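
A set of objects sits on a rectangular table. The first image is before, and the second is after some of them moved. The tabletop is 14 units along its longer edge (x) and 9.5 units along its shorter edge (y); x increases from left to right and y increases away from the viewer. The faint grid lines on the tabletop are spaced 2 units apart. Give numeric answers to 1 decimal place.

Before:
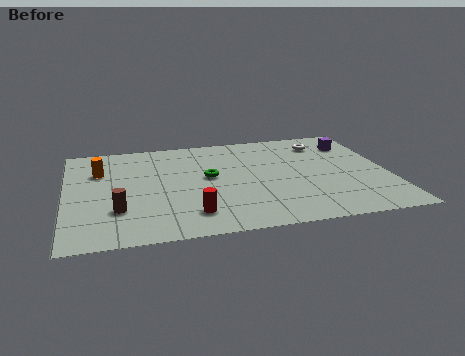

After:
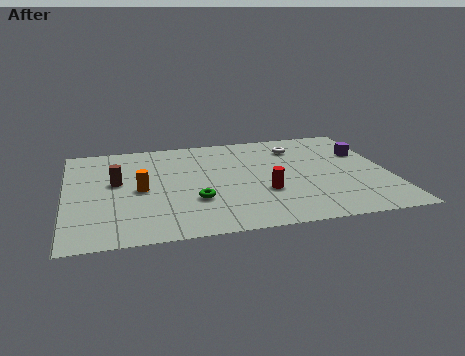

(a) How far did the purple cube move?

1.1

From (12.7, 7.3) to (13.1, 6.3), the purple cube covered √(0.4² + 1.0²) ≈ 1.1 units.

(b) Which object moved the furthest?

the red cylinder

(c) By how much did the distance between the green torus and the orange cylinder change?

-2.2

The distance was about 4.9 in the first image and 2.7 in the second, so they moved 2.2 units closer together.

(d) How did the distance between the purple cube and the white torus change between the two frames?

+1.8

They were about 1.3 units apart before and 3.1 after — 1.8 units further apart.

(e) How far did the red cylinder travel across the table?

3.5

From (5.3, 1.9) to (8.5, 3.3), the red cylinder covered √(3.2² + 1.4²) ≈ 3.5 units.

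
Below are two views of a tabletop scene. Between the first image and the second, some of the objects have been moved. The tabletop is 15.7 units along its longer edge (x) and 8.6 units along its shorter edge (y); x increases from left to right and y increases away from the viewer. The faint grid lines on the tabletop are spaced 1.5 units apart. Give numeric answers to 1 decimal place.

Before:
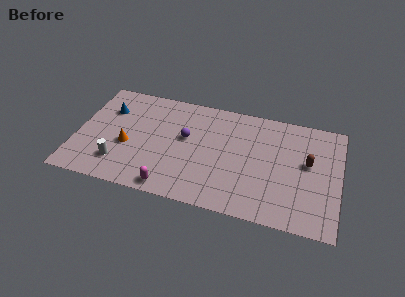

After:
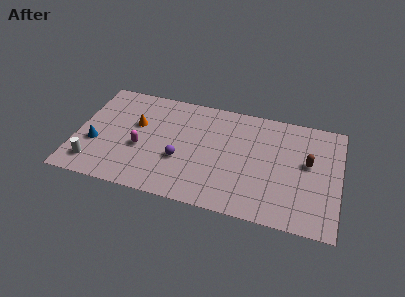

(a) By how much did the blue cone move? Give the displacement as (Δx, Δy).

(-0.5, -2.9)

The blue cone was at about (1.7, 6.1) and moved to about (1.2, 3.2).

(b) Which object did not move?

the brown capsule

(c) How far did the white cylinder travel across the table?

1.6

From (2.7, 2.0) to (1.2, 1.6), the white cylinder covered √(1.5² + 0.4²) ≈ 1.6 units.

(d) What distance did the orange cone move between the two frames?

1.8

The orange cone moved from about (3.1, 3.5) to (3.5, 5.3), a distance of √(0.4² + 1.8²) ≈ 1.8.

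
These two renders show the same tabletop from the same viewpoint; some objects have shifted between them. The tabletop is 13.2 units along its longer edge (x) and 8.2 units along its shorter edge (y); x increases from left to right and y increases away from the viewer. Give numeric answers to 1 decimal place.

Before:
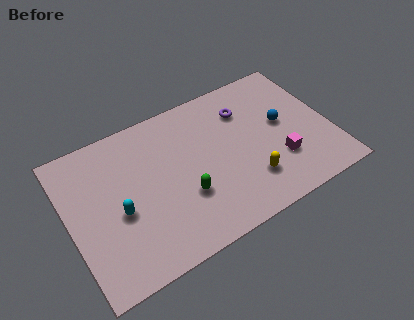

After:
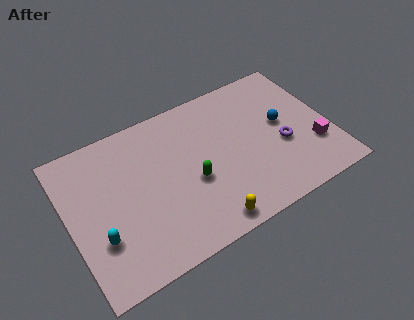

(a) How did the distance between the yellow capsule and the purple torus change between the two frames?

+0.9

Before: roughly 4.0 units apart; after: 4.9. That's 0.9 units further apart.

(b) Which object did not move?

the blue sphere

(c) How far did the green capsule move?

0.8

The green capsule moved from about (5.6, 2.8) to (6.1, 3.4), a distance of √(0.5² + 0.6²) ≈ 0.8.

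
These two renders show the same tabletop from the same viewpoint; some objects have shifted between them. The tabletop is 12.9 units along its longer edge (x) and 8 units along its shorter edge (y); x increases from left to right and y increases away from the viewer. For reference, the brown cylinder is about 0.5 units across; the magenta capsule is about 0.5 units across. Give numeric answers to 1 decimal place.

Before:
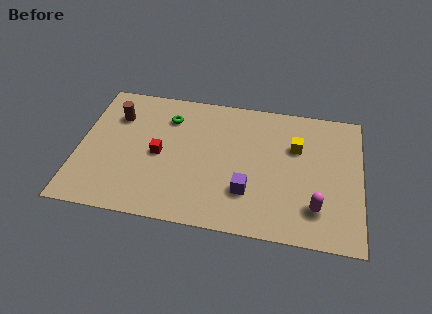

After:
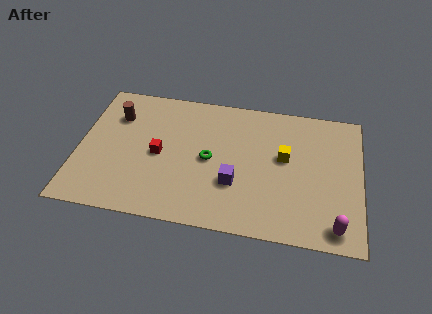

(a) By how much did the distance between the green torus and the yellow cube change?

-2.5

They were about 6.0 units apart before and 3.5 after — 2.5 units closer together.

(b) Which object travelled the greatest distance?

the green torus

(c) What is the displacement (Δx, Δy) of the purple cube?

(-0.6, 0.4)

The purple cube was at about (7.8, 2.3) and moved to about (7.2, 2.7).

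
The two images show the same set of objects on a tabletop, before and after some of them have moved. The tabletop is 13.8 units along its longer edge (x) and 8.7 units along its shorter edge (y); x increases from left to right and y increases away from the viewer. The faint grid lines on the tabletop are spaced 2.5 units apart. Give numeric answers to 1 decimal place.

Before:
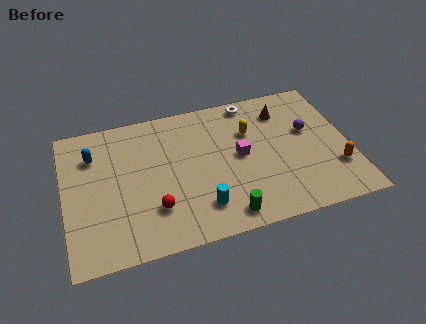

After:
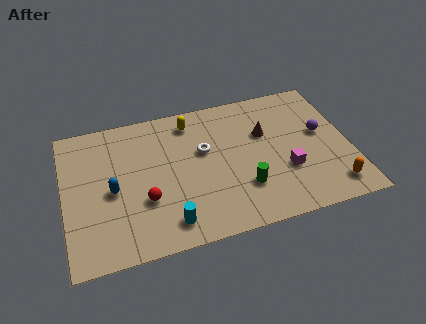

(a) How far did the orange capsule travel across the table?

1.1

The orange capsule moved from about (13.0, 2.5) to (12.7, 1.4), a distance of √(0.3² + 1.1²) ≈ 1.1.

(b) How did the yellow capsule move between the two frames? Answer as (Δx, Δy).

(-2.8, 1.4)

From the two frames, the yellow capsule sits at roughly (9.1, 5.9) before and (6.3, 7.3) after.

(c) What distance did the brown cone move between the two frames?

1.6

The brown cone moved from about (10.8, 6.8) to (9.8, 5.6), a distance of √(1.0² + 1.2²) ≈ 1.6.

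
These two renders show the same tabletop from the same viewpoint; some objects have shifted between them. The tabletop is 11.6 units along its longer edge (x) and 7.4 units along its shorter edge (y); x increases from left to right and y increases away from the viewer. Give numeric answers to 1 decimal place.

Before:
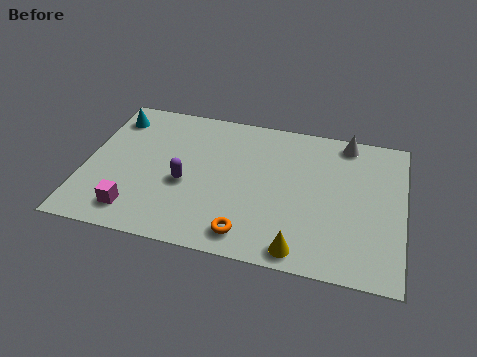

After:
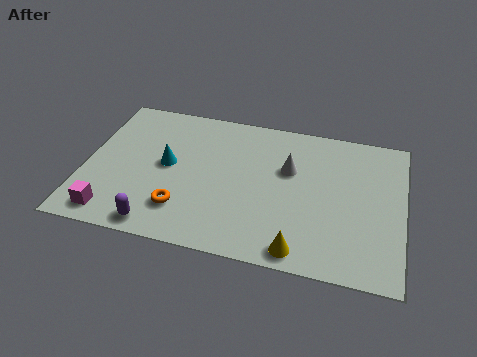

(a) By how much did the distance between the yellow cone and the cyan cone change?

-3.0

The distance was about 8.9 in the first image and 5.9 in the second, so they moved 3.0 units closer together.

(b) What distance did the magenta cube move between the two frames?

0.9

From (2.0, 1.3) to (1.2, 1.0), the magenta cube covered √(0.8² + 0.3²) ≈ 0.9 units.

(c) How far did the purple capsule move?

2.4

From (3.7, 3.1) to (2.9, 0.8), the purple capsule covered √(0.8² + 2.3²) ≈ 2.4 units.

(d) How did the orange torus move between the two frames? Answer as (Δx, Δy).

(-2.4, 0.7)

The orange torus was at about (6.1, 1.1) and moved to about (3.7, 1.8).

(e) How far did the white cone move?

2.8

The white cone was near (9.4, 6.6) before and (7.4, 4.7) after, so it travelled √(2.0² + 1.9²) ≈ 2.8 units.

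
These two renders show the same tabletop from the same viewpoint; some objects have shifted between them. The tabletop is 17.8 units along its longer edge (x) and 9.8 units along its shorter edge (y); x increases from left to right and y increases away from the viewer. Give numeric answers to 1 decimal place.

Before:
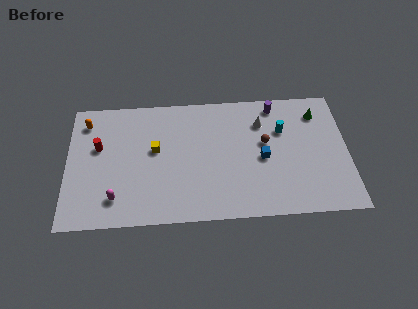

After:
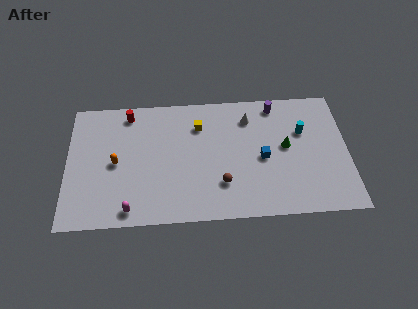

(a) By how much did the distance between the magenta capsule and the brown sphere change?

-4.2

The distance was about 10.2 in the first image and 6.0 in the second, so they moved 4.2 units closer together.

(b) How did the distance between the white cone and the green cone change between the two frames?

-0.3

The distance was about 3.6 in the first image and 3.3 in the second, so they moved 0.3 units closer together.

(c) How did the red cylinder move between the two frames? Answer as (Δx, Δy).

(1.9, 2.5)

The red cylinder started near (2.0, 6.0) and ended near (3.9, 8.5).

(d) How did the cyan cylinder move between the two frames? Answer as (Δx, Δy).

(1.3, -0.2)

From the two frames, the cyan cylinder sits at roughly (13.7, 6.6) before and (15.0, 6.4) after.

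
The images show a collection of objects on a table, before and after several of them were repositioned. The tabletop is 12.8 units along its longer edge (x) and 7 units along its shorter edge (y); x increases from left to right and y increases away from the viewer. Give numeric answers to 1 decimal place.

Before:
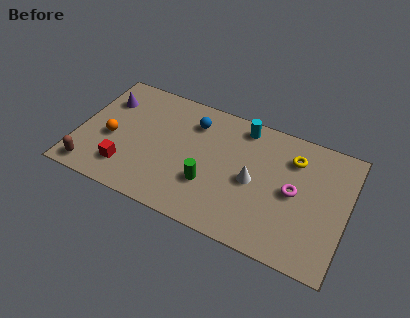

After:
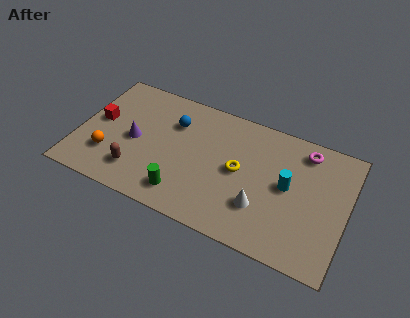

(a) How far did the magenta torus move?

2.4

From (10.3, 3.5) to (10.6, 5.9), the magenta torus covered √(0.3² + 2.4²) ≈ 2.4 units.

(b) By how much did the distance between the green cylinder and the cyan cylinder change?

+1.3

The distance was about 4.0 in the first image and 5.3 in the second, so they moved 1.3 units further apart.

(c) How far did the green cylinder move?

1.5

The green cylinder moved from about (6.4, 2.3) to (5.3, 1.3), a distance of √(1.1² + 1.0²) ≈ 1.5.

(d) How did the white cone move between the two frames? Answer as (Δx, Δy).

(0.5, -1.2)

The white cone was at about (8.4, 3.3) and moved to about (8.9, 2.1).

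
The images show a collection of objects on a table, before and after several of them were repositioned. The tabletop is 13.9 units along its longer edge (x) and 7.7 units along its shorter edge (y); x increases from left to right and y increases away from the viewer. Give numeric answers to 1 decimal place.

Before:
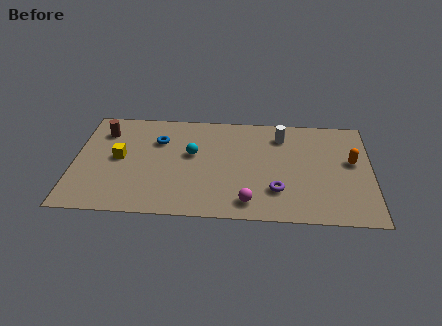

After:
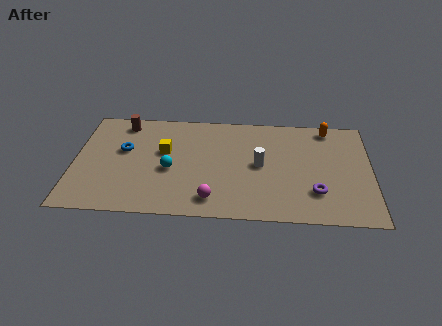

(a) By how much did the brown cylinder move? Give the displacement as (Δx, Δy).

(0.9, 0.7)

The brown cylinder was at about (1.3, 5.9) and moved to about (2.2, 6.6).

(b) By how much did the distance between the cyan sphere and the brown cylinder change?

-0.4

The distance was about 4.4 in the first image and 4.0 in the second, so they moved 0.4 units closer together.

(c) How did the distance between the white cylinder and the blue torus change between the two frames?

+0.6

They were about 5.8 units apart before and 6.4 after — 0.6 units further apart.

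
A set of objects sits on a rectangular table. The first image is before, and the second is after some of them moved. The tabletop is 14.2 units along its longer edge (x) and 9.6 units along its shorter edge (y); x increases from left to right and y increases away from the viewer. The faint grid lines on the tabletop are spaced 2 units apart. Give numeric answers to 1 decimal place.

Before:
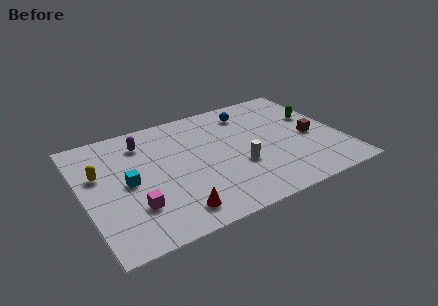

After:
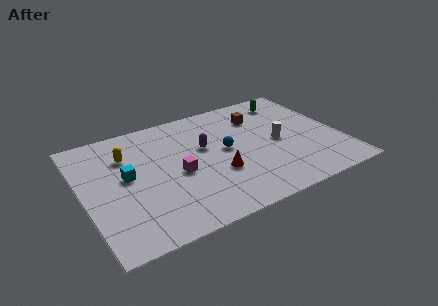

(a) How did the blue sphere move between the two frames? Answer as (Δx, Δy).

(-1.7, -2.7)

The blue sphere started near (9.6, 7.8) and ended near (7.9, 5.1).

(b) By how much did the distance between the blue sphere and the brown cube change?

-1.6

They were about 4.6 units apart before and 3.0 after — 1.6 units closer together.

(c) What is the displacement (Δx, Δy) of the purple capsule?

(3.2, -1.8)

The purple capsule started near (3.6, 7.6) and ended near (6.8, 5.8).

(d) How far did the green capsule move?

2.3

The green capsule was near (13.1, 6.0) before and (12.0, 8.0) after, so it travelled √(1.1² + 2.0²) ≈ 2.3 units.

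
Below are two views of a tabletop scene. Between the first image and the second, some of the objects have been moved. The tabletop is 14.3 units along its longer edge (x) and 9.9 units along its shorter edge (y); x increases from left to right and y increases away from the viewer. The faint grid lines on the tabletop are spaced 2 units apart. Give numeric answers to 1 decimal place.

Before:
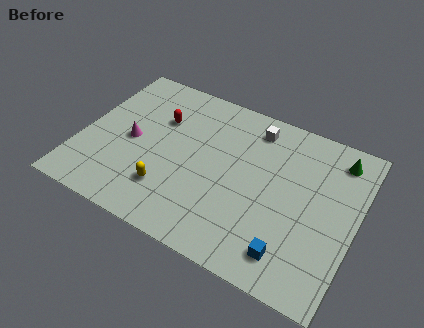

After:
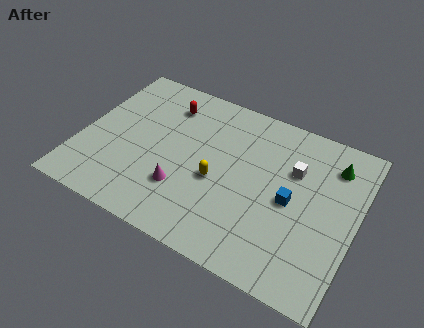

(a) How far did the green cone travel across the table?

0.5

From (13.0, 8.3) to (12.8, 7.8), the green cone covered √(0.2² + 0.5²) ≈ 0.5 units.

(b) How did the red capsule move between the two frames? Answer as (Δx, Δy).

(0.2, 1.1)

The red capsule started near (3.8, 6.7) and ended near (4.0, 7.8).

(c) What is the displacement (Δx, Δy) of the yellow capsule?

(2.3, 1.7)

The yellow capsule was at about (4.9, 2.5) and moved to about (7.2, 4.2).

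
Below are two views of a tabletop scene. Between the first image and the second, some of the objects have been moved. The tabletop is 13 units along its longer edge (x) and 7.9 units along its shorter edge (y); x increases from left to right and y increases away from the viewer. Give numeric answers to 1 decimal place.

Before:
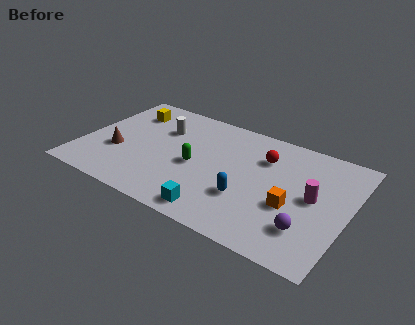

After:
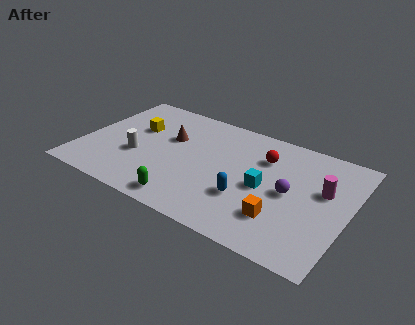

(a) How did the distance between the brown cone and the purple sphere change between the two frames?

-3.3

The distance was about 9.5 in the first image and 6.2 in the second, so they moved 3.3 units closer together.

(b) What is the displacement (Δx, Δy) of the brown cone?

(2.3, 2.1)

The brown cone was at about (1.8, 2.9) and moved to about (4.1, 5.0).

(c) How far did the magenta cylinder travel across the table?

0.8

From (11.3, 4.1) to (11.7, 4.8), the magenta cylinder covered √(0.4² + 0.7²) ≈ 0.8 units.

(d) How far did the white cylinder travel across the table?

2.6

The white cylinder was near (3.6, 5.5) before and (2.8, 3.0) after, so it travelled √(0.8² + 2.5²) ≈ 2.6 units.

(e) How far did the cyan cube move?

3.3

From (7.1, 1.0) to (9.0, 3.7), the cyan cube covered √(1.9² + 2.7²) ≈ 3.3 units.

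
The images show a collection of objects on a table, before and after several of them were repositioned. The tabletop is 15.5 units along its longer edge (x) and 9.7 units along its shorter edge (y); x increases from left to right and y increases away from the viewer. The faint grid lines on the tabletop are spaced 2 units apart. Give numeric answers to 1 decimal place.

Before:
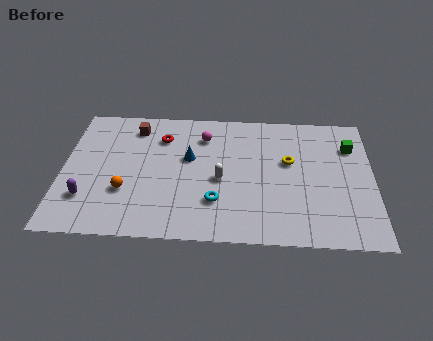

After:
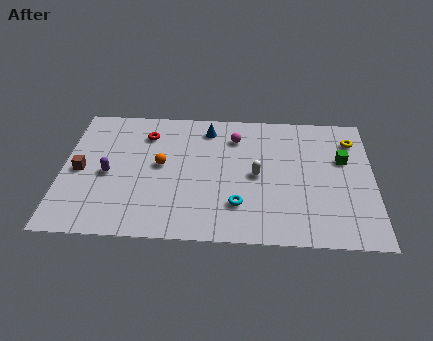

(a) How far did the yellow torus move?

3.7

From (11.3, 5.8) to (14.5, 7.6), the yellow torus covered √(3.2² + 1.8²) ≈ 3.7 units.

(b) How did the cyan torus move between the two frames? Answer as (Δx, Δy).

(1.1, -0.2)

The cyan torus was at about (7.7, 2.7) and moved to about (8.8, 2.5).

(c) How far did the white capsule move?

1.8

From (7.9, 4.3) to (9.7, 4.7), the white capsule covered √(1.8² + 0.4²) ≈ 1.8 units.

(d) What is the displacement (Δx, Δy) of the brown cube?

(-2.6, -3.4)

The brown cube started near (3.5, 8.0) and ended near (0.9, 4.6).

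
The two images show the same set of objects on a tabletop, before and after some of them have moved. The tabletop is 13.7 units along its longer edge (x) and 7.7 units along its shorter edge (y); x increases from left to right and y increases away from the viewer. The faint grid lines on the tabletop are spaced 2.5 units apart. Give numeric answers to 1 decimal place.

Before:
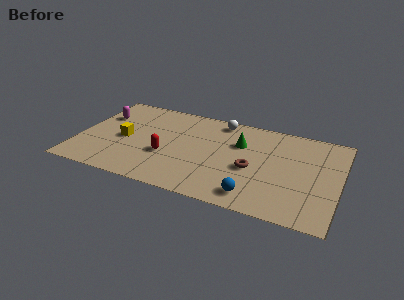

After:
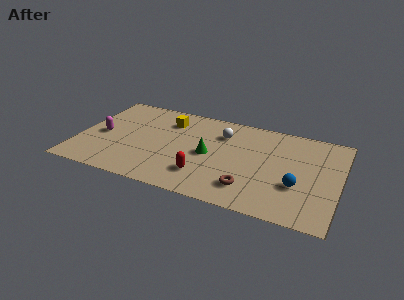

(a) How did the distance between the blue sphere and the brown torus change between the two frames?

+0.5

They were about 2.1 units apart before and 2.6 after — 0.5 units further apart.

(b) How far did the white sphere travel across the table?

1.1

The white sphere was near (7.2, 6.8) before and (7.4, 5.7) after, so it travelled √(0.2² + 1.1²) ≈ 1.1 units.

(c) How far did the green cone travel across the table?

2.1

The green cone was near (8.4, 5.2) before and (6.9, 3.7) after, so it travelled √(1.5² + 1.5²) ≈ 2.1 units.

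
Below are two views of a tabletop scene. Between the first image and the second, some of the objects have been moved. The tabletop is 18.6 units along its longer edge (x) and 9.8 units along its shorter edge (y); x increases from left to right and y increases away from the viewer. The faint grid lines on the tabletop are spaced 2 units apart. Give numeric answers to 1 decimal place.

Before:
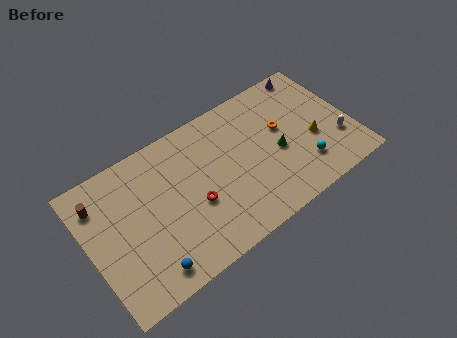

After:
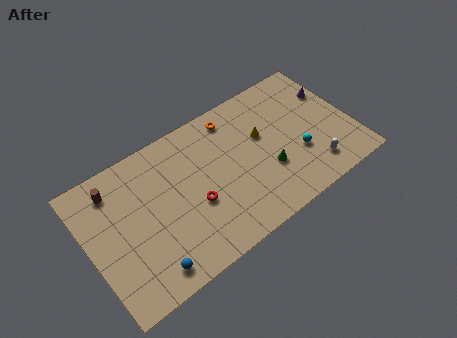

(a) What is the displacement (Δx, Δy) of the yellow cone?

(-3.3, 2.1)

The yellow cone started near (15.8, 3.9) and ended near (12.5, 6.0).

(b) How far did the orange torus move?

4.0

From (13.9, 5.8) to (10.8, 8.4), the orange torus covered √(3.1² + 2.6²) ≈ 4.0 units.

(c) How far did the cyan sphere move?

1.0

The cyan sphere moved from about (14.8, 2.4) to (14.6, 3.4), a distance of √(0.2² + 1.0²) ≈ 1.0.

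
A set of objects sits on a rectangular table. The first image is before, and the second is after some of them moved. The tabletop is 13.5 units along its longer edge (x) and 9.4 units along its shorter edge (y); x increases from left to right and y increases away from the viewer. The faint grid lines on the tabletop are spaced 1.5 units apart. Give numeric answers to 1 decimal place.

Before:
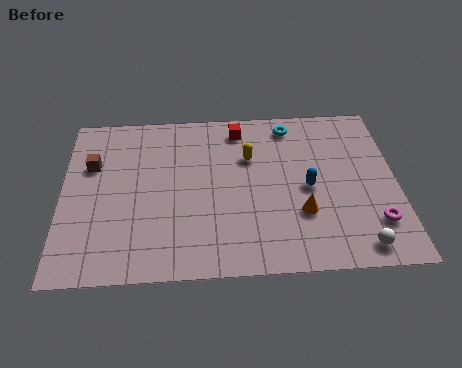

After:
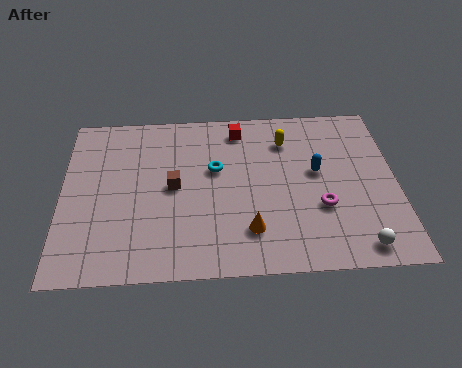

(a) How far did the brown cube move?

3.6

The brown cube moved from about (1.2, 6.2) to (4.5, 4.8), a distance of √(3.3² + 1.4²) ≈ 3.6.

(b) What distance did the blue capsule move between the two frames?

1.0

From (9.9, 4.4) to (10.3, 5.3), the blue capsule covered √(0.4² + 0.9²) ≈ 1.0 units.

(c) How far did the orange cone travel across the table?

2.2

The orange cone moved from about (9.6, 3.0) to (7.5, 2.2), a distance of √(2.1² + 0.8²) ≈ 2.2.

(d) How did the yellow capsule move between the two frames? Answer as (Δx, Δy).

(1.5, 0.9)

The yellow capsule started near (7.6, 6.3) and ended near (9.1, 7.2).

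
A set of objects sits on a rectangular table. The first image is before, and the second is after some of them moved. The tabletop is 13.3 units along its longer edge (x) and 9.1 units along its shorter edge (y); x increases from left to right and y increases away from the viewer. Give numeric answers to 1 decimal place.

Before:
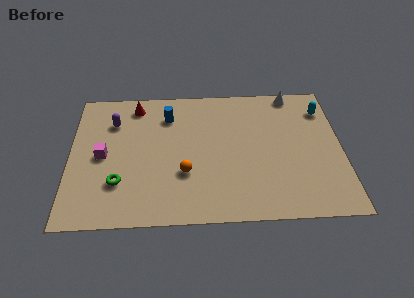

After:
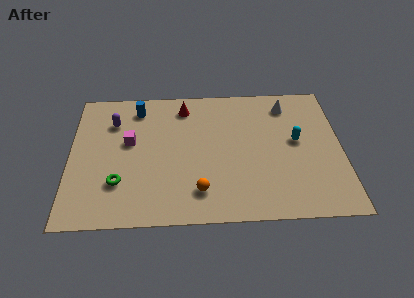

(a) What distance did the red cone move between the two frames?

2.4

From (3.2, 7.8) to (5.6, 7.6), the red cone covered √(2.4² + 0.2²) ≈ 2.4 units.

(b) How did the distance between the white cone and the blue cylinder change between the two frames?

+1.1

Before: roughly 6.3 units apart; after: 7.4. That's 1.1 units further apart.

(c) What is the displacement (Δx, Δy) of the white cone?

(-0.3, -0.8)

From the two frames, the white cone sits at roughly (11.0, 8.3) before and (10.7, 7.5) after.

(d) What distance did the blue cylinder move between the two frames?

1.6

The blue cylinder was near (4.8, 7.0) before and (3.3, 7.6) after, so it travelled √(1.5² + 0.6²) ≈ 1.6 units.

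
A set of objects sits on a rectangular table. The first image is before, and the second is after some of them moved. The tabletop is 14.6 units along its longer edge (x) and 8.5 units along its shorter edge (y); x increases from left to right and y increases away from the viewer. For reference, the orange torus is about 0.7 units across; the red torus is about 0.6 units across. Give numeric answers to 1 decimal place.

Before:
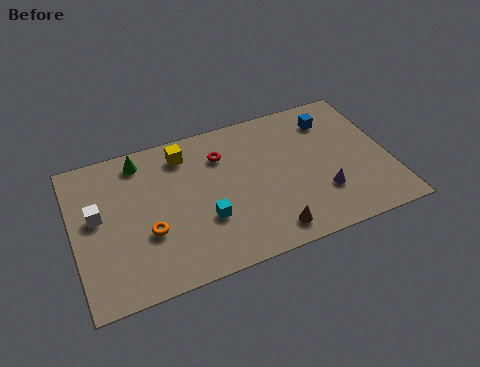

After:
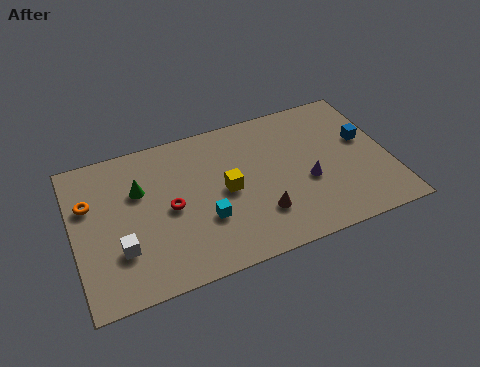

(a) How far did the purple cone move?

1.1

The purple cone moved from about (11.3, 2.5) to (10.7, 3.4), a distance of √(0.6² + 0.9²) ≈ 1.1.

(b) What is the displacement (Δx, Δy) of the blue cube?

(1.4, -1.7)

From the two frames, the blue cube sits at roughly (12.2, 6.7) before and (13.6, 5.0) after.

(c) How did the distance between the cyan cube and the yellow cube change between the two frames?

-2.4

The distance was about 4.1 in the first image and 1.7 in the second, so they moved 2.4 units closer together.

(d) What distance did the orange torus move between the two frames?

3.5

From (3.3, 3.1) to (0.8, 5.6), the orange torus covered √(2.5² + 2.5²) ≈ 3.5 units.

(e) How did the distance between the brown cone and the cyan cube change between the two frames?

-0.7

The distance was about 3.3 in the first image and 2.6 in the second, so they moved 0.7 units closer together.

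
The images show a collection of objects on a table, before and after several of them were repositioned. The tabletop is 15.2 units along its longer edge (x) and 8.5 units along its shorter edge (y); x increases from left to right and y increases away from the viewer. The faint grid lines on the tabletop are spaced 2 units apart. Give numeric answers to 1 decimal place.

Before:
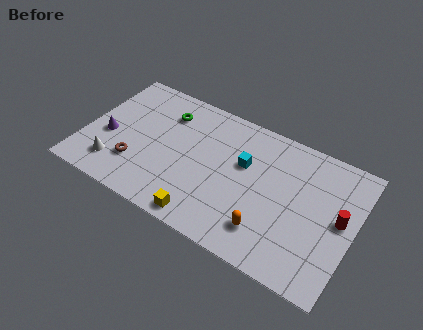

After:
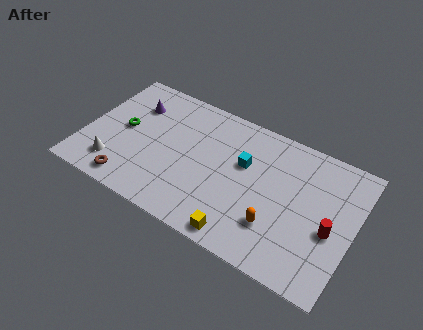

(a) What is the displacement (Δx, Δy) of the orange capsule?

(0.4, 0.5)

From the two frames, the orange capsule sits at roughly (10.7, 1.9) before and (11.1, 2.4) after.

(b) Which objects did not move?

the white cone and the cyan cube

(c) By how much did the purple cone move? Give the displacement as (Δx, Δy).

(1.1, 2.7)

The purple cone started near (1.3, 3.5) and ended near (2.4, 6.2).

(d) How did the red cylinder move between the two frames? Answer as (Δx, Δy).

(-0.4, -0.9)

The red cylinder started near (14.4, 4.5) and ended near (14.0, 3.6).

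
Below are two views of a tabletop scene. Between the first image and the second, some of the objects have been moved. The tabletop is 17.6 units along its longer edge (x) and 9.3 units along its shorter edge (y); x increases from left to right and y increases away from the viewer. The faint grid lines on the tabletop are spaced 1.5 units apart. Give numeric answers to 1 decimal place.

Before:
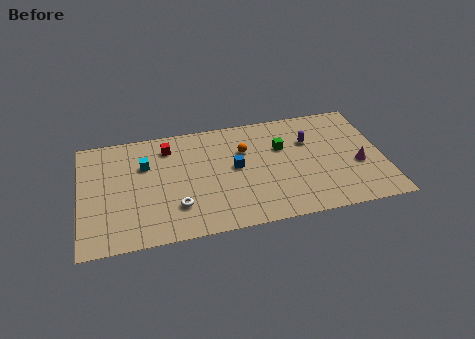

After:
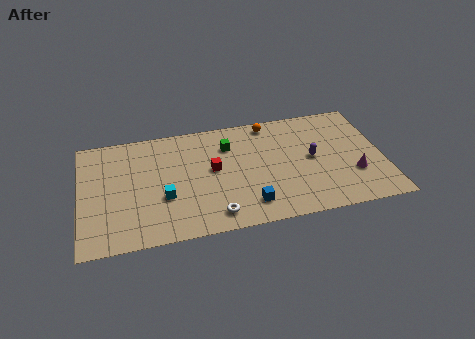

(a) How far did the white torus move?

2.4

From (5.5, 2.5) to (7.6, 1.4), the white torus covered √(2.1² + 1.1²) ≈ 2.4 units.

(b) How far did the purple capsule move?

1.5

The purple capsule was near (13.4, 6.3) before and (13.5, 4.8) after, so it travelled √(0.1² + 1.5²) ≈ 1.5 units.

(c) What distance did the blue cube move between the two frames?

3.3

From (9.0, 5.0) to (9.6, 1.8), the blue cube covered √(0.6² + 3.2²) ≈ 3.3 units.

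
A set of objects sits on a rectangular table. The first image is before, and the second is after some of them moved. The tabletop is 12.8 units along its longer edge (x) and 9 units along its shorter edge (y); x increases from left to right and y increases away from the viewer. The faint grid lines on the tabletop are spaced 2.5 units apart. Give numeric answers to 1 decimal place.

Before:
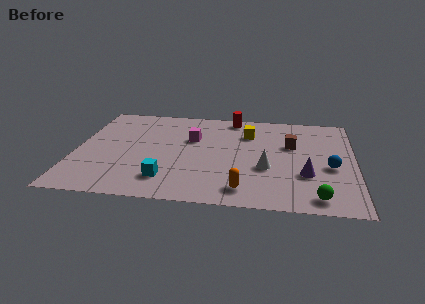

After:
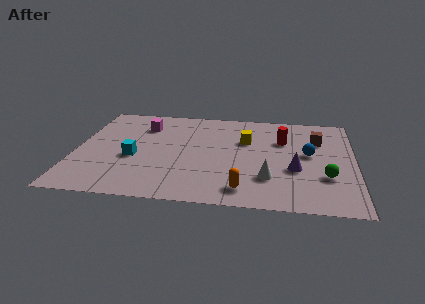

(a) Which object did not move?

the orange capsule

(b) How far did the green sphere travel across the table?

1.8

The green sphere moved from about (11.1, 1.1) to (11.5, 2.9), a distance of √(0.4² + 1.8²) ≈ 1.8.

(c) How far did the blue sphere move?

1.5

The blue sphere was near (11.7, 3.8) before and (10.7, 4.9) after, so it travelled √(1.0² + 1.1²) ≈ 1.5 units.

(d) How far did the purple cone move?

0.6

The purple cone moved from about (10.6, 3.0) to (10.1, 3.4), a distance of √(0.5² + 0.4²) ≈ 0.6.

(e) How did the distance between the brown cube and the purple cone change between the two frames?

+0.3

They were about 2.8 units apart before and 3.1 after — 0.3 units further apart.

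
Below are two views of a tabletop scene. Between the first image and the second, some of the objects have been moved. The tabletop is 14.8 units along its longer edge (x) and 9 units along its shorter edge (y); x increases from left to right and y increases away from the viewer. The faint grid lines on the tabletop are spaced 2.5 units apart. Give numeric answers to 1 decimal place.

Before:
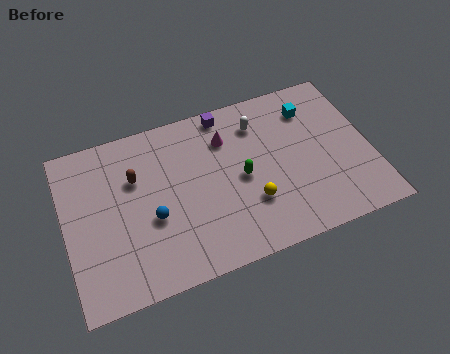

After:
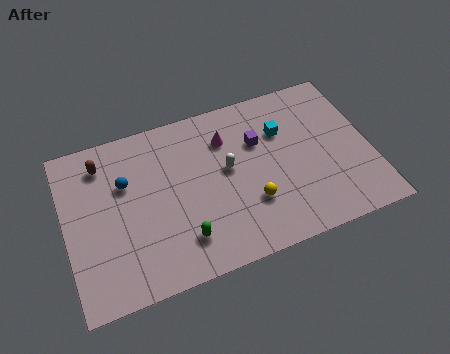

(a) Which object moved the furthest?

the green capsule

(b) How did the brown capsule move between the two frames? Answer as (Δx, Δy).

(-1.5, 1.3)

The brown capsule started near (3.5, 6.0) and ended near (2.0, 7.3).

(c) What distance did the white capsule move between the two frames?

2.6

The white capsule moved from about (9.6, 7.0) to (7.9, 5.0), a distance of √(1.7² + 2.0²) ≈ 2.6.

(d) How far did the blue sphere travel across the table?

2.5

The blue sphere was near (4.1, 3.6) before and (3.0, 5.9) after, so it travelled √(1.1² + 2.3²) ≈ 2.5 units.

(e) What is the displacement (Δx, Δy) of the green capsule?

(-3.1, -2.3)

The green capsule started near (8.5, 4.3) and ended near (5.4, 2.0).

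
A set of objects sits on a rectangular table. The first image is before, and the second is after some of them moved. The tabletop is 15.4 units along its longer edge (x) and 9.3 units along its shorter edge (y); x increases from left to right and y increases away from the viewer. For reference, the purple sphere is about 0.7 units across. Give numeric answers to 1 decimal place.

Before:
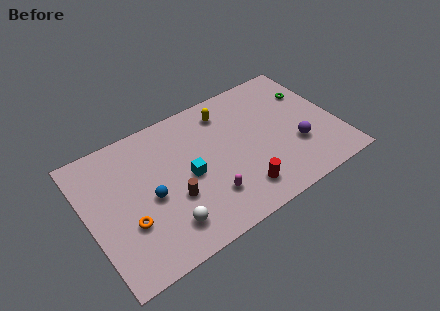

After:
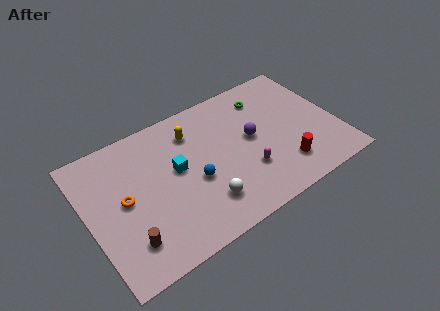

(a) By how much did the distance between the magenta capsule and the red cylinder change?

+0.3

They were about 2.0 units apart before and 2.3 after — 0.3 units further apart.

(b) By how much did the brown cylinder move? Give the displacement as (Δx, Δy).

(-3.0, -1.3)

From the two frames, the brown cylinder sits at roughly (5.0, 3.4) before and (2.0, 2.1) after.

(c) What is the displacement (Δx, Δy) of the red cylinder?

(2.8, 0.3)

The red cylinder was at about (8.9, 1.8) and moved to about (11.7, 2.1).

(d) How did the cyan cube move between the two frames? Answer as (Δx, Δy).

(-0.6, 0.8)

The cyan cube was at about (6.1, 4.4) and moved to about (5.5, 5.2).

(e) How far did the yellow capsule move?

2.2

The yellow capsule was near (9.0, 7.6) before and (6.8, 7.2) after, so it travelled √(2.2² + 0.4²) ≈ 2.2 units.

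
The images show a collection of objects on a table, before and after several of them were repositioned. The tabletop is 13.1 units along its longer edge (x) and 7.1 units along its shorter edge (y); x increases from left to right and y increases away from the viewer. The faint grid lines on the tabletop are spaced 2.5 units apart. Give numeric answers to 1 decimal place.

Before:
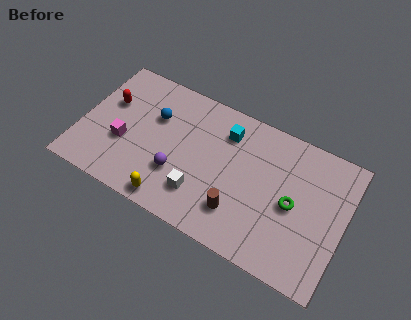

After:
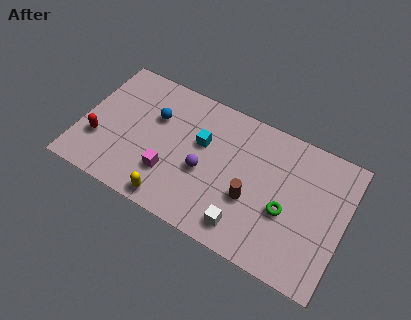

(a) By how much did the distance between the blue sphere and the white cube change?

+2.1

The distance was about 4.0 in the first image and 6.1 in the second, so they moved 2.1 units further apart.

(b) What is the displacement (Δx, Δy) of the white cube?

(2.3, -0.6)

The white cube started near (6.2, 1.8) and ended near (8.5, 1.2).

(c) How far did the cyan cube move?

1.6

From (7.0, 5.5) to (5.9, 4.4), the cyan cube covered √(1.1² + 1.1²) ≈ 1.6 units.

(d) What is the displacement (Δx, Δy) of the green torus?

(-0.3, -0.5)

The green torus started near (10.6, 3.4) and ended near (10.3, 2.9).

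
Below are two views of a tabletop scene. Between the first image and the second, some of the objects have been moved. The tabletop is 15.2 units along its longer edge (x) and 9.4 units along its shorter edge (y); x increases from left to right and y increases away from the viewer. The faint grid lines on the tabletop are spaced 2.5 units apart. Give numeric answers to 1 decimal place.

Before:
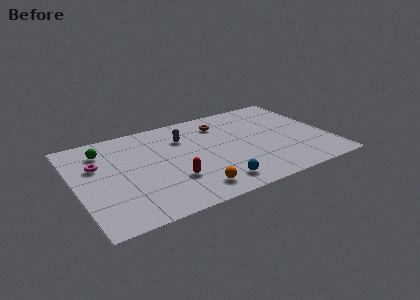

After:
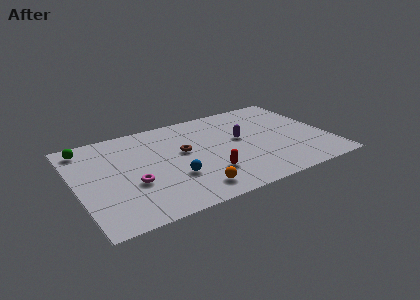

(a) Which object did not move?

the orange sphere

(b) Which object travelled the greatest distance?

the purple capsule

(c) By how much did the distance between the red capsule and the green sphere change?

+2.9

Before: roughly 5.8 units apart; after: 8.7. That's 2.9 units further apart.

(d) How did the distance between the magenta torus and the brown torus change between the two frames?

-4.0

The distance was about 7.8 in the first image and 3.8 in the second, so they moved 4.0 units closer together.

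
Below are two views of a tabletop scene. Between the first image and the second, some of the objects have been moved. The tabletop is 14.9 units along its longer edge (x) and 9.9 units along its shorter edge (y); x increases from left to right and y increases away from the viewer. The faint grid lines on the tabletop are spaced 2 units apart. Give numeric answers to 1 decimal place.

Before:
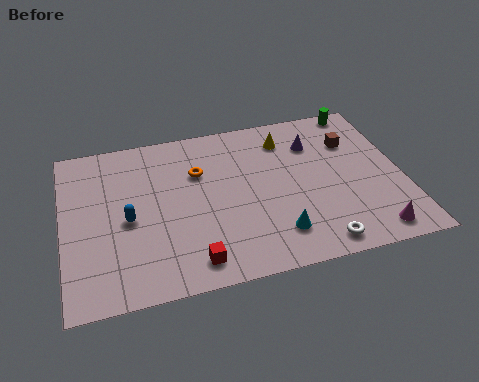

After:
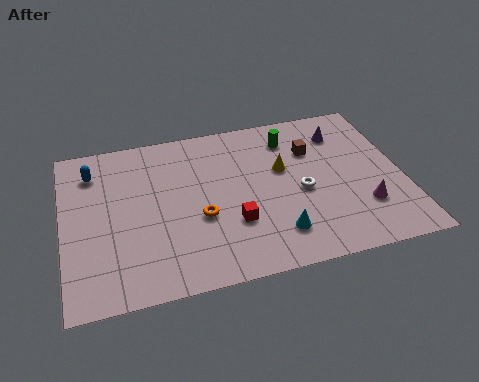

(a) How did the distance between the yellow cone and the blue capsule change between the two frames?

+0.5

The distance was about 8.0 in the first image and 8.5 in the second, so they moved 0.5 units further apart.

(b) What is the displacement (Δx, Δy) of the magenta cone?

(-0.2, 1.6)

From the two frames, the magenta cone sits at roughly (13.2, 1.2) before and (13.0, 2.8) after.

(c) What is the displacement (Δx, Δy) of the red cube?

(1.9, 1.8)

The red cube started near (5.4, 1.4) and ended near (7.3, 3.2).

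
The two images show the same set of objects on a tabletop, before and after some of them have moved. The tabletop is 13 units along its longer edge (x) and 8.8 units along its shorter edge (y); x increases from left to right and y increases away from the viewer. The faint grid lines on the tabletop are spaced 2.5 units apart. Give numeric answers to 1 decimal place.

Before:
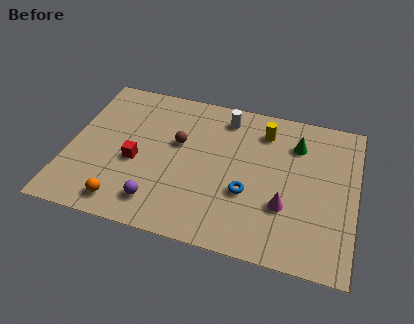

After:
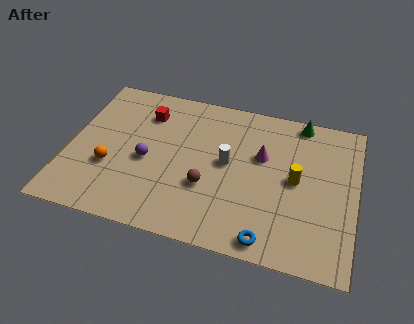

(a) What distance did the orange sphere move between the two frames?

2.1

From (2.8, 1.2) to (2.0, 3.1), the orange sphere covered √(0.8² + 1.9²) ≈ 2.1 units.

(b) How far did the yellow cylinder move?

3.0

The yellow cylinder moved from about (8.7, 7.0) to (10.3, 4.5), a distance of √(1.6² + 2.5²) ≈ 3.0.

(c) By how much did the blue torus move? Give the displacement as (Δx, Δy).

(1.1, -2.3)

The blue torus was at about (8.2, 3.2) and moved to about (9.3, 0.9).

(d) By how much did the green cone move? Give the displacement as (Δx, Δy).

(0.1, 1.4)

From the two frames, the green cone sits at roughly (10.2, 6.6) before and (10.3, 8.0) after.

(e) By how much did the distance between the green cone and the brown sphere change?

+0.8

They were about 5.5 units apart before and 6.3 after — 0.8 units further apart.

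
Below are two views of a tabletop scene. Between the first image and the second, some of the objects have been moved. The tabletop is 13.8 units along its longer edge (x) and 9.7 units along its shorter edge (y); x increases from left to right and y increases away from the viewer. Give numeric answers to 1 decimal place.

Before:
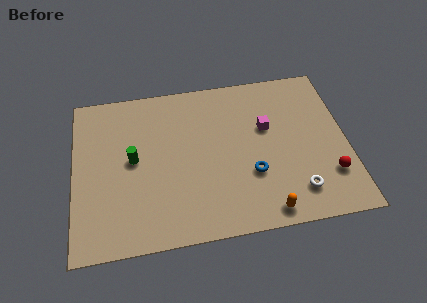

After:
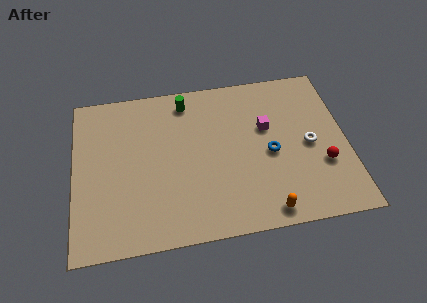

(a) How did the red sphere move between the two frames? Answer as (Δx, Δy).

(-0.3, 0.7)

The red sphere started near (12.8, 2.6) and ended near (12.5, 3.3).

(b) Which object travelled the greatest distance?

the green cylinder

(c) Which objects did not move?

the orange capsule and the magenta cube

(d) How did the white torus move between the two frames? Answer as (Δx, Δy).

(0.8, 2.7)

From the two frames, the white torus sits at roughly (11.1, 1.9) before and (11.9, 4.6) after.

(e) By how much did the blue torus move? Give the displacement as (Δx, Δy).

(1.0, 1.1)

The blue torus was at about (8.9, 3.3) and moved to about (9.9, 4.4).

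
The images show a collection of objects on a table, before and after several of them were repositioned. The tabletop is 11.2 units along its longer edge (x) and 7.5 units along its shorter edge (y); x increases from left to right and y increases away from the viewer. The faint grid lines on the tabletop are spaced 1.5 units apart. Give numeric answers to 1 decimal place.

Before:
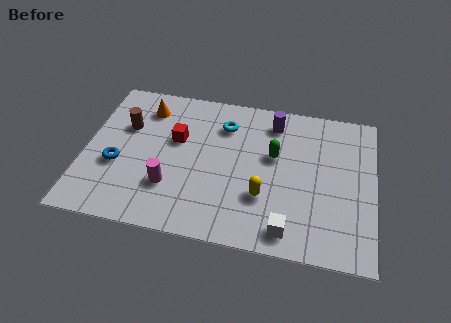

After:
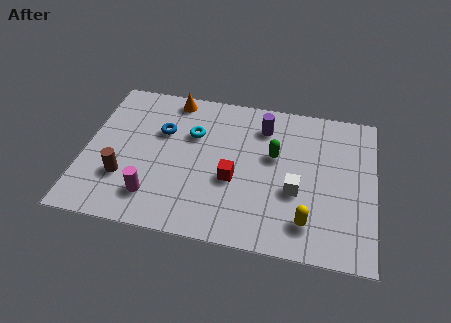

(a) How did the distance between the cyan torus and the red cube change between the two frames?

+0.5

They were about 2.1 units apart before and 2.6 after — 0.5 units further apart.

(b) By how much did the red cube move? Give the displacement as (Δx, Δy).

(2.3, -1.6)

From the two frames, the red cube sits at roughly (3.5, 4.6) before and (5.8, 3.0) after.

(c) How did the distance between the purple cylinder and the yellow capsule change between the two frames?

+1.0

The distance was about 3.8 in the first image and 4.8 in the second, so they moved 1.0 units further apart.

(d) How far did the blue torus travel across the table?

2.6

From (1.3, 2.9) to (2.9, 4.9), the blue torus covered √(1.6² + 2.0²) ≈ 2.6 units.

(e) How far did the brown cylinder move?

2.6

From (1.5, 4.9) to (1.6, 2.3), the brown cylinder covered √(0.1² + 2.6²) ≈ 2.6 units.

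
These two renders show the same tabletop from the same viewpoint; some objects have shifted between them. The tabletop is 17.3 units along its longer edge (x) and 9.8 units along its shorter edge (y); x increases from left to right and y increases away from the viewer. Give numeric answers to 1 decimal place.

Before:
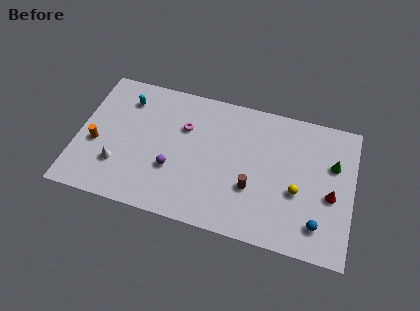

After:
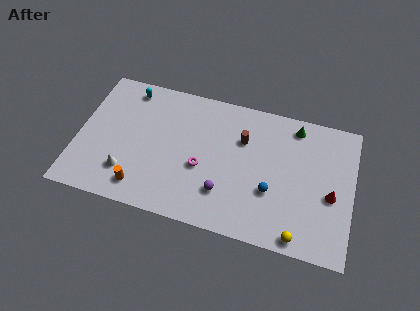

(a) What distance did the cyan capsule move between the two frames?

0.8

The cyan capsule was near (2.8, 7.7) before and (2.9, 8.5) after, so it travelled √(0.1² + 0.8²) ≈ 0.8 units.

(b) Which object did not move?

the red cone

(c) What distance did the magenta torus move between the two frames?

2.9

The magenta torus was near (6.6, 6.6) before and (7.9, 4.0) after, so it travelled √(1.3² + 2.6²) ≈ 2.9 units.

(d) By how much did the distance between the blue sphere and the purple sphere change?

-6.3

The distance was about 9.3 in the first image and 3.0 in the second, so they moved 6.3 units closer together.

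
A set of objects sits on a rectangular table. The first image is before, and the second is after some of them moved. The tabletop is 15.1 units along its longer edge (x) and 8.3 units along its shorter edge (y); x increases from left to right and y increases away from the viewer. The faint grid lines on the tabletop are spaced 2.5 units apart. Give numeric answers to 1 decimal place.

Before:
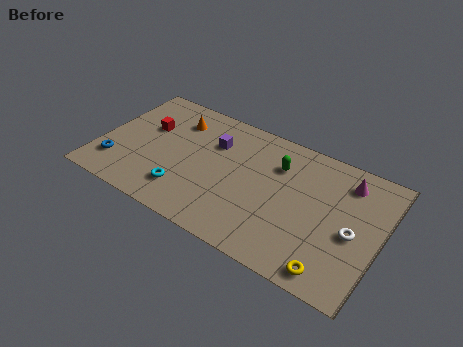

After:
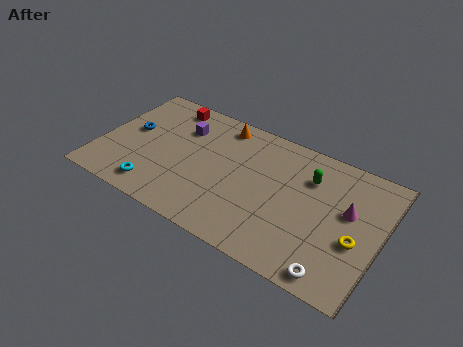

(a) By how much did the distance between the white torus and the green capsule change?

+0.6

Before: roughly 4.9 units apart; after: 5.5. That's 0.6 units further apart.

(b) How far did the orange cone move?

2.5

From (3.7, 6.4) to (6.1, 7.2), the orange cone covered √(2.4² + 0.8²) ≈ 2.5 units.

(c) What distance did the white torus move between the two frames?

2.9

The white torus was near (13.7, 3.7) before and (13.1, 0.9) after, so it travelled √(0.6² + 2.8²) ≈ 2.9 units.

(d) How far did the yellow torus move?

2.5

The yellow torus was near (13.0, 1.0) before and (13.9, 3.3) after, so it travelled √(0.9² + 2.3²) ≈ 2.5 units.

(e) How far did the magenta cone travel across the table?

1.8

The magenta cone was near (13.0, 6.7) before and (13.3, 4.9) after, so it travelled √(0.3² + 1.8²) ≈ 1.8 units.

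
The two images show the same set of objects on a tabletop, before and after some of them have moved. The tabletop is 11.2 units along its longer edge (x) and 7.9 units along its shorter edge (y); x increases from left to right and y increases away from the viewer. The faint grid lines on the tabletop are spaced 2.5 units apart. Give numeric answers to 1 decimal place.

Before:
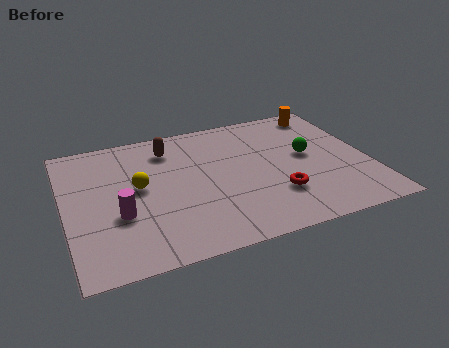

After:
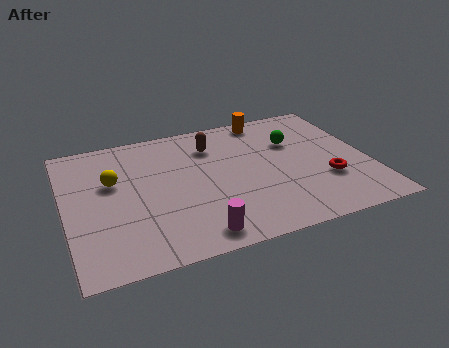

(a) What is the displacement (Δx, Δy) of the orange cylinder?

(-2.2, 0.2)

From the two frames, the orange cylinder sits at roughly (10.0, 6.9) before and (7.8, 7.1) after.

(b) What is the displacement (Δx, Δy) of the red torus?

(1.9, 0.3)

The red torus was at about (7.6, 2.3) and moved to about (9.5, 2.6).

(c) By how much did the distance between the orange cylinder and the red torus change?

-0.4

Before: roughly 5.2 units apart; after: 4.8. That's 0.4 units closer together.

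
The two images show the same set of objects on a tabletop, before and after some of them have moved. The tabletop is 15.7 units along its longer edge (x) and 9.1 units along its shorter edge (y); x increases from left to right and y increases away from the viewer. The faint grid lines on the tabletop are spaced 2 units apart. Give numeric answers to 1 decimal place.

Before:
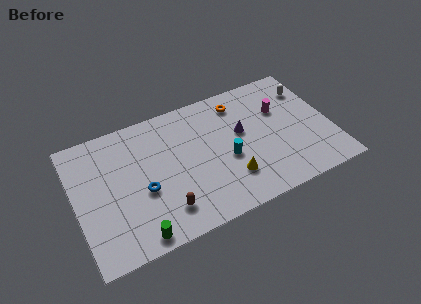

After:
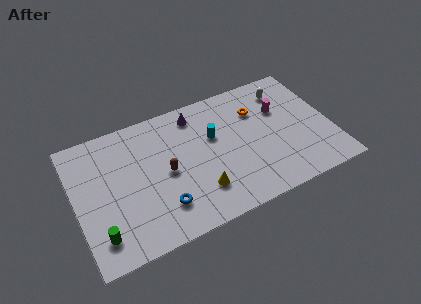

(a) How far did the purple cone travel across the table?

3.5

The purple cone was near (10.3, 5.3) before and (7.7, 7.7) after, so it travelled √(2.6² + 2.4²) ≈ 3.5 units.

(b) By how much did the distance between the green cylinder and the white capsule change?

+0.4

They were about 12.9 units apart before and 13.3 after — 0.4 units further apart.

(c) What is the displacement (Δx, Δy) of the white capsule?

(-1.4, 0.4)

The white capsule started near (14.7, 6.9) and ended near (13.3, 7.3).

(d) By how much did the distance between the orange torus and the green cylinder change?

+1.5

The distance was about 9.7 in the first image and 11.2 in the second, so they moved 1.5 units further apart.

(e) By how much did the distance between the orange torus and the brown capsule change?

-1.4

The distance was about 7.7 in the first image and 6.3 in the second, so they moved 1.4 units closer together.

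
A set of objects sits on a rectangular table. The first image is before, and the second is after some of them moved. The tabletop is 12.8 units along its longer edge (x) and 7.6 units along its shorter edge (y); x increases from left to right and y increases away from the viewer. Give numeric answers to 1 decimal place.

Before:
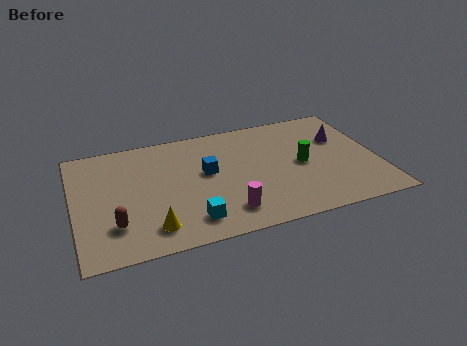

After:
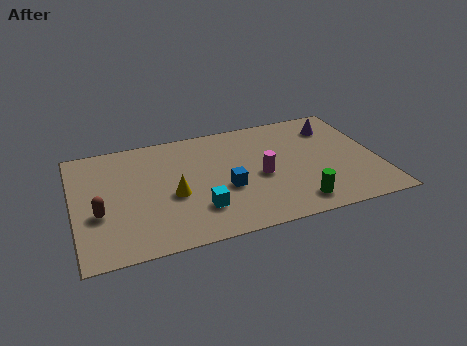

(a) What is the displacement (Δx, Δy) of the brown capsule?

(-0.6, 0.9)

The brown capsule started near (1.6, 2.0) and ended near (1.0, 2.9).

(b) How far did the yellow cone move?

2.1

From (3.1, 1.4) to (4.1, 3.2), the yellow cone covered √(1.0² + 1.8²) ≈ 2.1 units.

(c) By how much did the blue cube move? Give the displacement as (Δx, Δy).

(0.7, -1.3)

The blue cube started near (5.6, 4.3) and ended near (6.3, 3.0).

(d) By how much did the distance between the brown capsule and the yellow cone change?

+1.5

Before: roughly 1.6 units apart; after: 3.1. That's 1.5 units further apart.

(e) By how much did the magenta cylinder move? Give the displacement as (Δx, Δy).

(1.6, 1.9)

The magenta cylinder was at about (6.2, 1.5) and moved to about (7.8, 3.4).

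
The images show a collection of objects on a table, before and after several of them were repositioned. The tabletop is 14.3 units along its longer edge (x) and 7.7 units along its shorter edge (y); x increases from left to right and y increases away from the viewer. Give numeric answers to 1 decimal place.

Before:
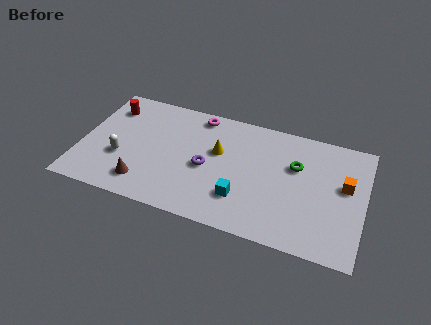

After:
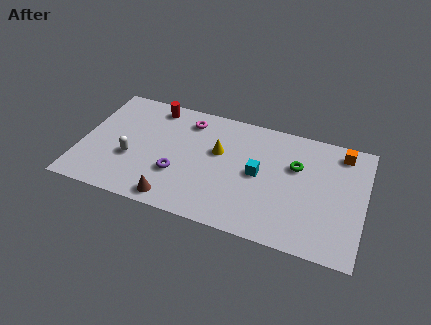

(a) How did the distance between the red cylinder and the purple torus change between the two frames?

-1.4

Before: roughly 5.8 units apart; after: 4.4. That's 1.4 units closer together.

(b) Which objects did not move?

the yellow cone and the green torus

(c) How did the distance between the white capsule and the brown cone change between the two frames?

+1.3

The distance was about 1.8 in the first image and 3.1 in the second, so they moved 1.3 units further apart.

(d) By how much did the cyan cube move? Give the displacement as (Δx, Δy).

(0.7, 1.8)

The cyan cube started near (8.3, 2.1) and ended near (9.0, 3.9).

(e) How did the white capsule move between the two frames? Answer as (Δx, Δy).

(0.5, 0.1)

The white capsule started near (2.1, 2.8) and ended near (2.6, 2.9).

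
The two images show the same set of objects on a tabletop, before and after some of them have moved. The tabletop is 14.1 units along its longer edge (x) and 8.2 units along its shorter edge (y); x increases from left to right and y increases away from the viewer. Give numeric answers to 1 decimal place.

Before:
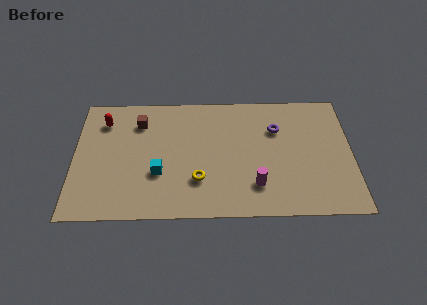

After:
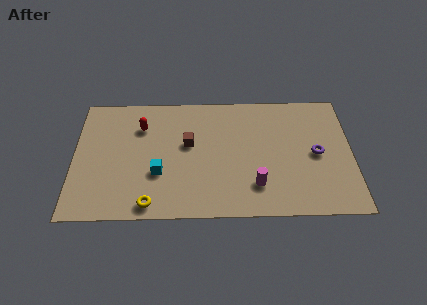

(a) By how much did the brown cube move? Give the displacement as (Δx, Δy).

(2.5, -1.5)

The brown cube was at about (3.3, 6.3) and moved to about (5.8, 4.8).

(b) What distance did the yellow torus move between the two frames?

2.8

The yellow torus was near (6.3, 2.4) before and (3.9, 0.9) after, so it travelled √(2.4² + 1.5²) ≈ 2.8 units.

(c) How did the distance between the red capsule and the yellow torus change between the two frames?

-1.1

Before: roughly 6.2 units apart; after: 5.1. That's 1.1 units closer together.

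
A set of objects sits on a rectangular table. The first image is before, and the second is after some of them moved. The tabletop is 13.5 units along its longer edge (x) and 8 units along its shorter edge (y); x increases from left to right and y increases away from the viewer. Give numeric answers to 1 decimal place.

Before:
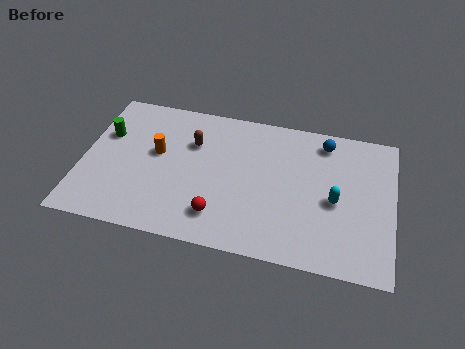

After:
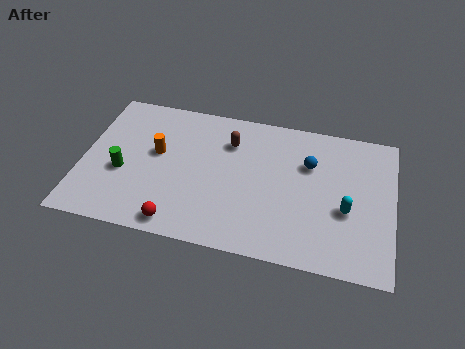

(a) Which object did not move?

the orange cylinder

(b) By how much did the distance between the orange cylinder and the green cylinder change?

-0.4

Before: roughly 2.4 units apart; after: 2.0. That's 0.4 units closer together.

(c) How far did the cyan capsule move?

0.6

From (11.0, 3.6) to (11.5, 3.2), the cyan capsule covered √(0.5² + 0.4²) ≈ 0.6 units.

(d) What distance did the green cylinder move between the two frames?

2.2

The green cylinder was near (0.9, 5.2) before and (1.8, 3.2) after, so it travelled √(0.9² + 2.0²) ≈ 2.2 units.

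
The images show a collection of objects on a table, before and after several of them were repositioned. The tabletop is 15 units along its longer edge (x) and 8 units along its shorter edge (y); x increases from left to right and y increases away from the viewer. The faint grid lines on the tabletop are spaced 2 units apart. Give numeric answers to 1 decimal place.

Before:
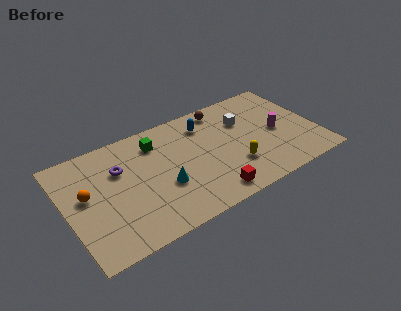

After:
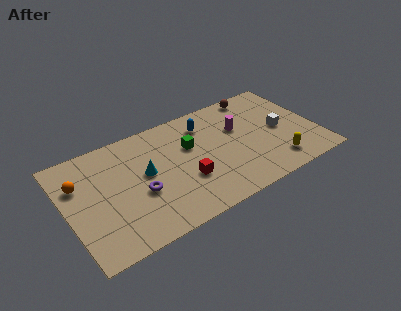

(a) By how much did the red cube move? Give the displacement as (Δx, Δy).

(-1.2, 1.7)

The red cube started near (8.1, 1.1) and ended near (6.9, 2.8).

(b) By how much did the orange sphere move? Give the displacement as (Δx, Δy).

(-0.3, 1.0)

The orange sphere was at about (1.2, 4.5) and moved to about (0.9, 5.5).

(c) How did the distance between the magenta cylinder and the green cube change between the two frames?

-4.5

Before: roughly 7.5 units apart; after: 3.0. That's 4.5 units closer together.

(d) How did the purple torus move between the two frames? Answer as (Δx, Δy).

(0.9, -2.2)

From the two frames, the purple torus sits at roughly (3.3, 5.4) before and (4.2, 3.2) after.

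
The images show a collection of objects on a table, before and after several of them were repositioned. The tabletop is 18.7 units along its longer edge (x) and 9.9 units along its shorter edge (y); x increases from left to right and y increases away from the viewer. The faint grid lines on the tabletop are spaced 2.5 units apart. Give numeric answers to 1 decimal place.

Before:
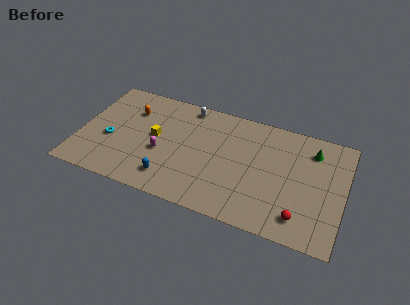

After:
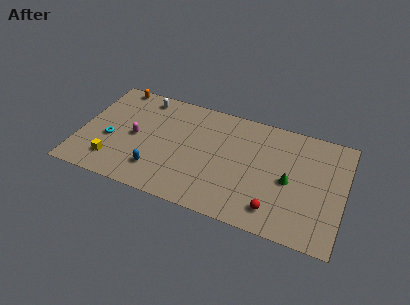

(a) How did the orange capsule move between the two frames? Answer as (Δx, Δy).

(-1.4, 2.0)

The orange capsule was at about (3.4, 7.1) and moved to about (2.0, 9.1).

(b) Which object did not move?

the cyan torus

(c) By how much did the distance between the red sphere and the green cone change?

-3.1

They were about 6.0 units apart before and 2.9 after — 3.1 units closer together.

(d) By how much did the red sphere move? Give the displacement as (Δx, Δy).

(-1.8, 0.0)

From the two frames, the red sphere sits at roughly (15.9, 1.8) before and (14.1, 1.8) after.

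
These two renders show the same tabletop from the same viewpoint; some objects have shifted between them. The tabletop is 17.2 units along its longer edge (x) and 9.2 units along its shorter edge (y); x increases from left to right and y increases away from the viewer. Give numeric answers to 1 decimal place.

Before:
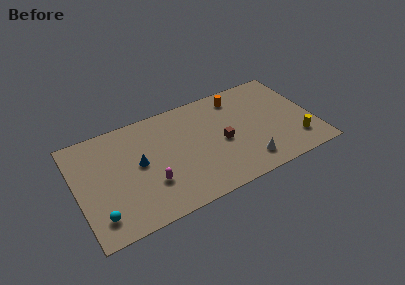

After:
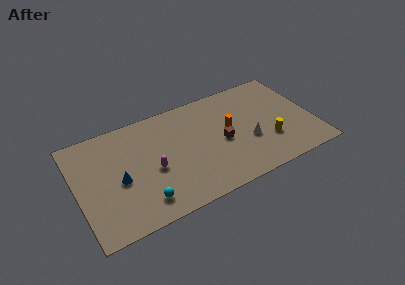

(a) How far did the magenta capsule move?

1.1

The magenta capsule was near (5.1, 2.9) before and (5.4, 4.0) after, so it travelled √(0.3² + 1.1²) ≈ 1.1 units.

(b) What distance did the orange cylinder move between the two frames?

2.7

The orange cylinder was near (12.1, 7.7) before and (11.2, 5.2) after, so it travelled √(0.9² + 2.5²) ≈ 2.7 units.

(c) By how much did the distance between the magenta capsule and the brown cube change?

-0.5

They were about 5.6 units apart before and 5.1 after — 0.5 units closer together.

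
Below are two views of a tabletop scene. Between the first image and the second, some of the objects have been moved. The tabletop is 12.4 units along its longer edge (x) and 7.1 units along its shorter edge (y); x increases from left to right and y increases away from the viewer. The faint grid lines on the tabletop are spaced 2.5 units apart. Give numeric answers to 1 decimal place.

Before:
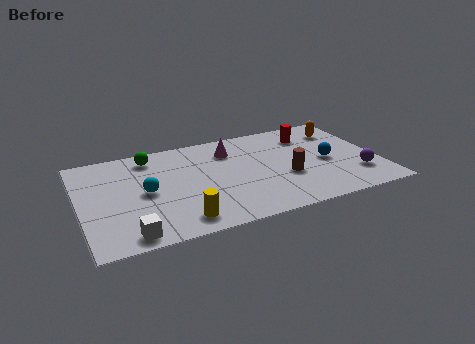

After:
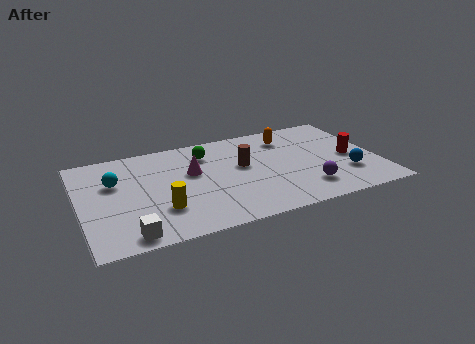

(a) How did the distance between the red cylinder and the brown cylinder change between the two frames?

+1.5

The distance was about 3.1 in the first image and 4.6 in the second, so they moved 1.5 units further apart.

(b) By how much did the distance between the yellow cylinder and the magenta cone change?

-2.3

Before: roughly 5.0 units apart; after: 2.7. That's 2.3 units closer together.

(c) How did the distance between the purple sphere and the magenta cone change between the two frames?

-0.9

Before: roughly 6.1 units apart; after: 5.2. That's 0.9 units closer together.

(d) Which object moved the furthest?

the red cylinder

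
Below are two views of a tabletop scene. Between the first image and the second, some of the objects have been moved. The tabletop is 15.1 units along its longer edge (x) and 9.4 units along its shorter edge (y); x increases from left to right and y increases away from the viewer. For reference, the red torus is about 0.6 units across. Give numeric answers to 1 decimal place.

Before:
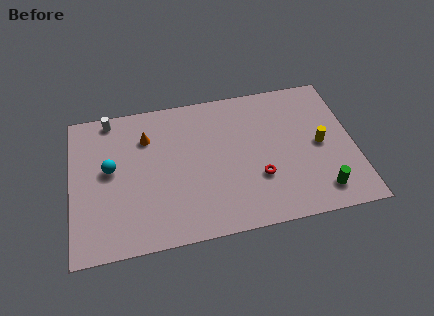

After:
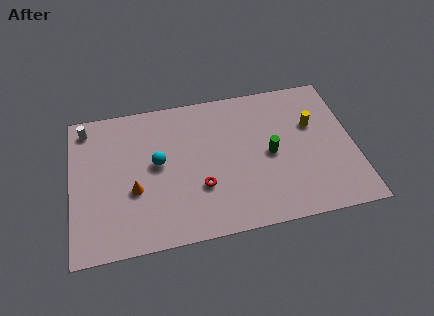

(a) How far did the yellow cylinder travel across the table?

1.4

From (13.3, 4.6) to (13.0, 6.0), the yellow cylinder covered √(0.3² + 1.4²) ≈ 1.4 units.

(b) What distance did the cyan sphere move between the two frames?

2.5

The cyan sphere moved from about (2.1, 5.2) to (4.6, 5.1), a distance of √(2.5² + 0.1²) ≈ 2.5.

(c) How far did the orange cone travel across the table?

3.4

The orange cone moved from about (4.1, 6.9) to (3.3, 3.6), a distance of √(0.8² + 3.3²) ≈ 3.4.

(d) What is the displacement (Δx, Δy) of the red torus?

(-3.1, 0.0)

The red torus started near (9.9, 3.1) and ended near (6.8, 3.1).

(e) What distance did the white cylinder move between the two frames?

1.4

The white cylinder moved from about (2.2, 8.5) to (0.9, 8.1), a distance of √(1.3² + 0.4²) ≈ 1.4.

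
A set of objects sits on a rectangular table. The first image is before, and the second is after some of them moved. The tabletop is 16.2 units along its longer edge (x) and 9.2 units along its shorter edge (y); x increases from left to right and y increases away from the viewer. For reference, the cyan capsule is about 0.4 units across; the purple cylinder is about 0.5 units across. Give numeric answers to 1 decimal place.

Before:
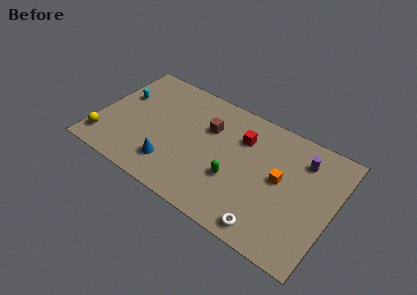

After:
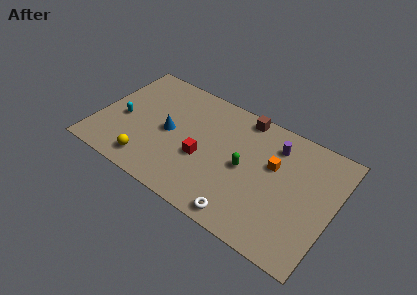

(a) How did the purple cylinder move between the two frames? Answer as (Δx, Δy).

(-1.9, 0.1)

The purple cylinder was at about (13.8, 7.1) and moved to about (11.9, 7.2).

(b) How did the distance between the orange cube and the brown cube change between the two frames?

-1.8

The distance was about 5.4 in the first image and 3.6 in the second, so they moved 1.8 units closer together.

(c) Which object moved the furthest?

the red cube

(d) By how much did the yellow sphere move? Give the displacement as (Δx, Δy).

(3.2, -0.2)

From the two frames, the yellow sphere sits at roughly (0.8, 1.7) before and (4.0, 1.5) after.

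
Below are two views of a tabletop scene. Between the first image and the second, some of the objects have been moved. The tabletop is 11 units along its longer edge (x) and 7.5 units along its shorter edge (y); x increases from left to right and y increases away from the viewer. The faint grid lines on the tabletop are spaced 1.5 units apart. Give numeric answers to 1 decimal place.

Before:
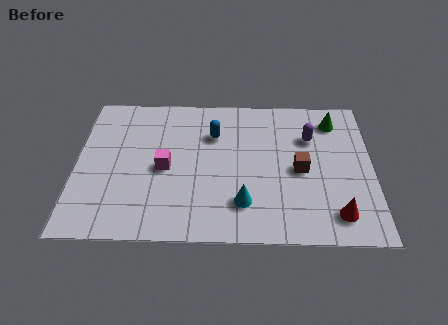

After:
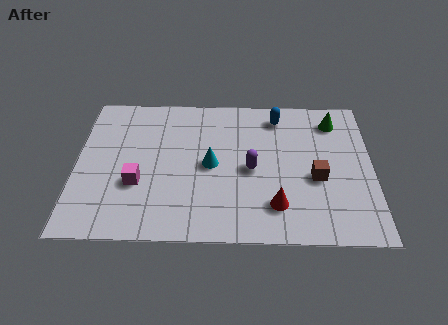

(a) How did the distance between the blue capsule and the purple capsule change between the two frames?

-0.6

The distance was about 3.6 in the first image and 3.0 in the second, so they moved 0.6 units closer together.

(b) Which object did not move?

the green cone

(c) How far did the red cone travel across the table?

2.2

The red cone was near (9.6, 1.3) before and (7.4, 1.7) after, so it travelled √(2.2² + 0.4²) ≈ 2.2 units.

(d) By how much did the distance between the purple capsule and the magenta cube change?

-1.4

Before: roughly 5.7 units apart; after: 4.3. That's 1.4 units closer together.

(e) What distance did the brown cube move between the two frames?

0.7

The brown cube moved from about (8.3, 3.5) to (8.9, 3.1), a distance of √(0.6² + 0.4²) ≈ 0.7.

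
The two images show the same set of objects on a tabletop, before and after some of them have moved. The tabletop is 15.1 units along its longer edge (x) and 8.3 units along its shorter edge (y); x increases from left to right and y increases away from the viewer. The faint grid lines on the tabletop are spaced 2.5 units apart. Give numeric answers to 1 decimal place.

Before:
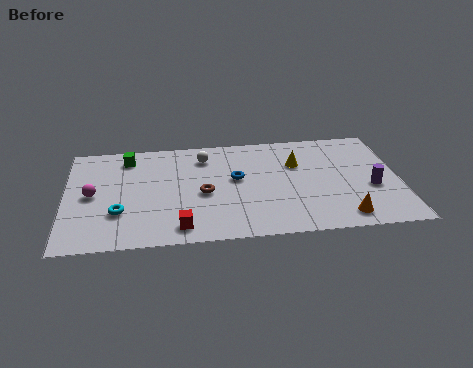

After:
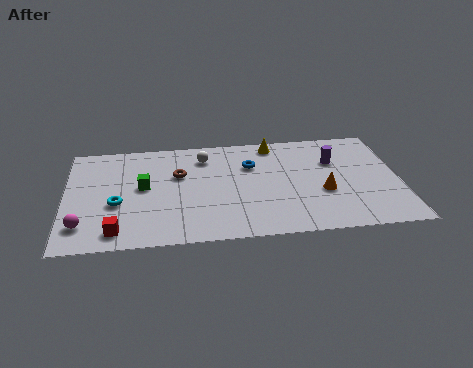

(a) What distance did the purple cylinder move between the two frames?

2.8

From (13.8, 3.3) to (12.2, 5.6), the purple cylinder covered √(1.6² + 2.3²) ≈ 2.8 units.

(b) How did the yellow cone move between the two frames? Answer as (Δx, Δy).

(-1.0, 1.7)

The yellow cone started near (10.5, 5.6) and ended near (9.5, 7.3).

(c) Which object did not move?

the white sphere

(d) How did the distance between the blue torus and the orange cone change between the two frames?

-1.8

They were about 5.9 units apart before and 4.1 after — 1.8 units closer together.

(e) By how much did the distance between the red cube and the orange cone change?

+2.2

The distance was about 7.3 in the first image and 9.5 in the second, so they moved 2.2 units further apart.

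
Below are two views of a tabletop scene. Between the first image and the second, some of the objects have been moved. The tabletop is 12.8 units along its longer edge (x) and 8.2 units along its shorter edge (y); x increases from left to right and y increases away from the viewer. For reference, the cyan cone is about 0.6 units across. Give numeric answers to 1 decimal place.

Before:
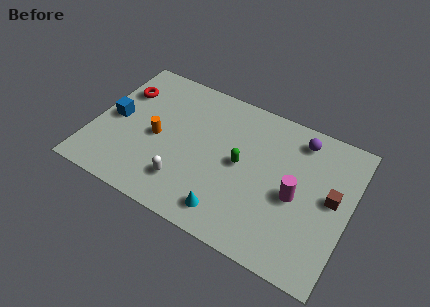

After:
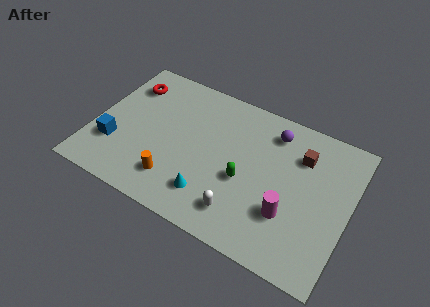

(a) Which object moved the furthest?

the white capsule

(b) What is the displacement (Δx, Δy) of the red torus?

(0.2, 0.5)

From the two frames, the red torus sits at roughly (1.1, 5.8) before and (1.3, 6.3) after.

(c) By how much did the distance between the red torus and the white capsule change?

+2.6

They were about 5.4 units apart before and 8.0 after — 2.6 units further apart.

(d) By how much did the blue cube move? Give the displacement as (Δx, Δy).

(0.2, -1.5)

The blue cube started near (1.0, 4.0) and ended near (1.2, 2.5).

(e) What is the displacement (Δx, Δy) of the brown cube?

(-1.7, 1.6)

From the two frames, the brown cube sits at roughly (11.9, 4.4) before and (10.2, 6.0) after.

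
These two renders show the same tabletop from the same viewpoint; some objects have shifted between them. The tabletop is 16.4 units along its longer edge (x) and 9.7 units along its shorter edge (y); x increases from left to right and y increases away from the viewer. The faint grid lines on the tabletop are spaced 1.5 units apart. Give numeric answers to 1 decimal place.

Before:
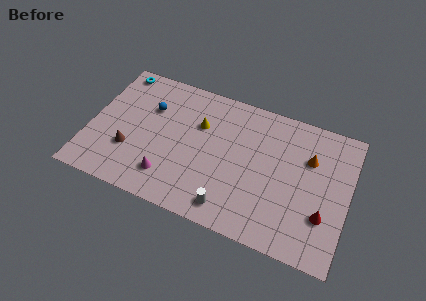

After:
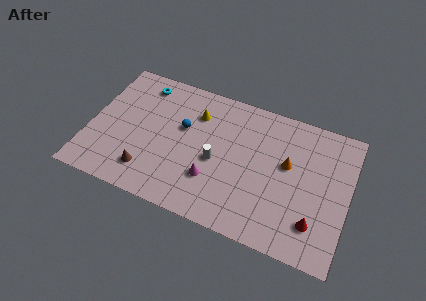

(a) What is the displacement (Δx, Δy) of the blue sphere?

(2.2, -0.7)

From the two frames, the blue sphere sits at roughly (3.6, 6.6) before and (5.8, 5.9) after.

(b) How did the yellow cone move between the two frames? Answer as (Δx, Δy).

(-0.3, 0.7)

The yellow cone was at about (6.8, 6.5) and moved to about (6.5, 7.2).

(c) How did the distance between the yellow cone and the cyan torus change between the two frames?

-2.3

They were about 6.0 units apart before and 3.7 after — 2.3 units closer together.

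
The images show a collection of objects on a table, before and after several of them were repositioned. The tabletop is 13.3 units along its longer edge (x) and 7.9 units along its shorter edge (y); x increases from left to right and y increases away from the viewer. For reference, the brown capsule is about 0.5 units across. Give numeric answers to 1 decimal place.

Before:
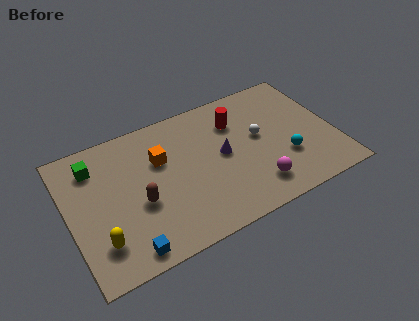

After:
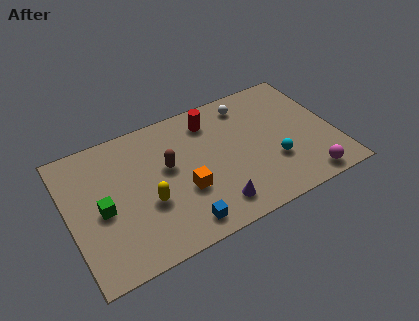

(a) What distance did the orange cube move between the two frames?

2.5

The orange cube moved from about (4.7, 5.2) to (5.6, 2.9), a distance of √(0.9² + 2.3²) ≈ 2.5.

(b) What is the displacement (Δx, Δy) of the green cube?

(0.1, -2.6)

From the two frames, the green cube sits at roughly (1.5, 6.2) before and (1.6, 3.6) after.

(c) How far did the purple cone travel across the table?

2.8

From (7.7, 4.1) to (6.9, 1.4), the purple cone covered √(0.8² + 2.7²) ≈ 2.8 units.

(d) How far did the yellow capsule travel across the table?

2.7

From (1.3, 1.9) to (3.8, 3.0), the yellow capsule covered √(2.5² + 1.1²) ≈ 2.7 units.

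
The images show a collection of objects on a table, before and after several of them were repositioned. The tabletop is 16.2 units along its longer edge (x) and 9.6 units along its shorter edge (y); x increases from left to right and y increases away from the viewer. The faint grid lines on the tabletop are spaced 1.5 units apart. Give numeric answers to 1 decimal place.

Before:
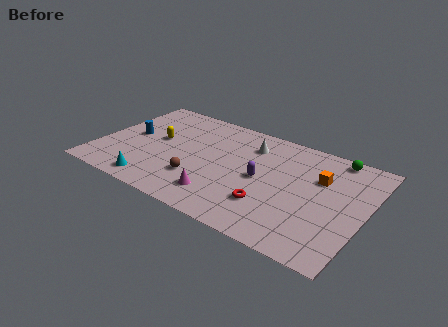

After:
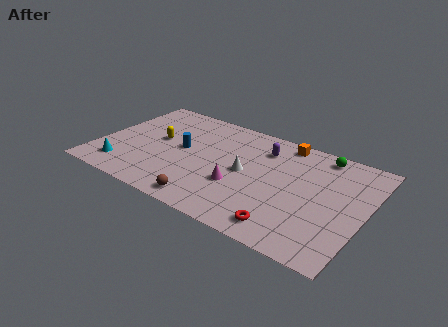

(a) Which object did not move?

the yellow capsule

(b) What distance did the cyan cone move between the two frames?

2.2

From (3.9, 1.2) to (1.8, 1.8), the cyan cone covered √(2.1² + 0.6²) ≈ 2.2 units.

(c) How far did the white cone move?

2.6

The white cone was near (8.9, 7.4) before and (9.0, 4.8) after, so it travelled √(0.1² + 2.6²) ≈ 2.6 units.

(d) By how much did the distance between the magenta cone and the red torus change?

+0.8

They were about 3.0 units apart before and 3.8 after — 0.8 units further apart.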